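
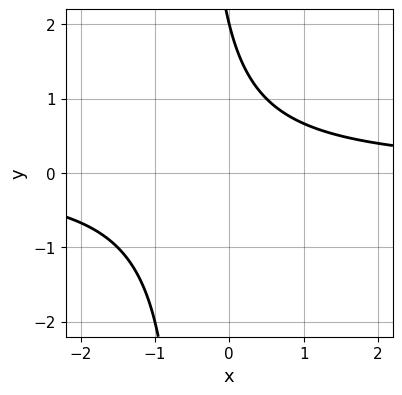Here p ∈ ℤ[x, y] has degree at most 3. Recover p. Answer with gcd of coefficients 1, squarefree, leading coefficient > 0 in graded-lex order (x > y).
2*x*y + y - 2

(a) The degree is 2 — no degree-1 curve has this shape.
(b) From the visible intercepts: it meets the y-axis at y = 2 (among the integer gridlines); no x-intercept at any integer in the box.
(c) Together with the visible shape, these determine p as stated.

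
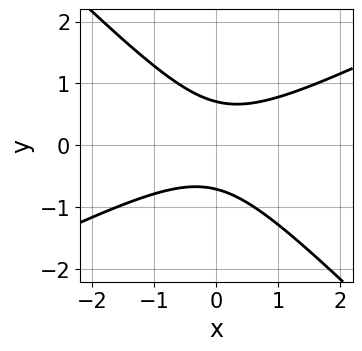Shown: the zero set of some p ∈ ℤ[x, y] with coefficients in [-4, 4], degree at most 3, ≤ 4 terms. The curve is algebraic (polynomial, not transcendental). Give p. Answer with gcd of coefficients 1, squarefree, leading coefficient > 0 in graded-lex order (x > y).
x^2 - x*y - 2*y^2 + 1

Degree: no degree-1 curve has this shape, so deg p = 2.
Observable constraints: the curve avoids every integer x-axis point in the box.
Matching integer coefficients to the picture gives p.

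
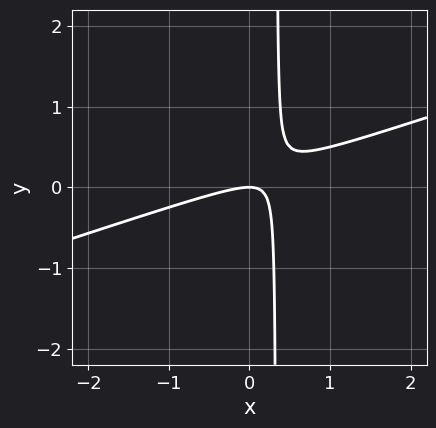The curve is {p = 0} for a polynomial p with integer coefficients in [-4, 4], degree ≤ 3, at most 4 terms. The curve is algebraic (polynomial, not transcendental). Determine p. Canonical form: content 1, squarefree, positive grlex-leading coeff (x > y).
First, deg p = 2. No degree-1 curve has this shape.
Then, checking where it meets the axes: one y-axis crossing is at y = 0; it crosses the x-axis at the gridline x = 0.
Finally, the integer polynomial consistent with all of this is the stated p.

x^2 - 3*x*y + y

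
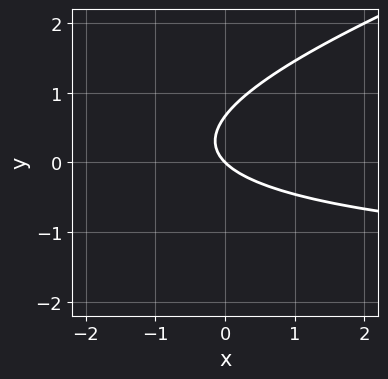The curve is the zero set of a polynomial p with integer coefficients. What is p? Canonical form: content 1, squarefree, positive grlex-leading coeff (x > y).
x*y - 3*y^2 + 2*x + 2*y

deg p = 2. A generic line meets the curve in up to 2 points.
Checking where it meets the axes: it crosses the x-axis at the gridline x = 0; it crosses the y-axis at the gridline y = 0.
Matching integer coefficients to the picture gives p.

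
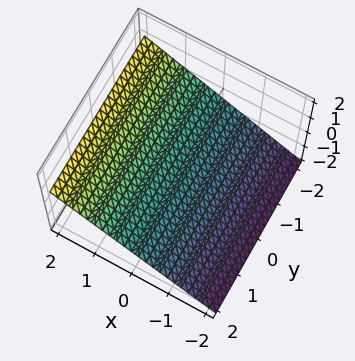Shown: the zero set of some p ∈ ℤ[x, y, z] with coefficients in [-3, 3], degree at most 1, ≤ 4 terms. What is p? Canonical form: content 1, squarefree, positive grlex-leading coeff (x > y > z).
1. The degree is 1 — the surface is flat (a plane).
2. From the visible intercepts: one x-axis crossing is at x = 1; it misses every integer gridline on the y-axis.
3. Together with the visible shape, these determine p as stated.

2*x - 3*z - 2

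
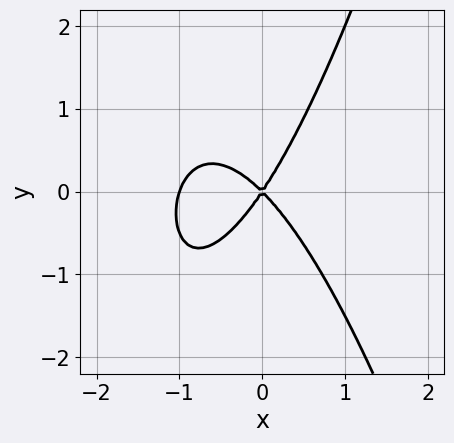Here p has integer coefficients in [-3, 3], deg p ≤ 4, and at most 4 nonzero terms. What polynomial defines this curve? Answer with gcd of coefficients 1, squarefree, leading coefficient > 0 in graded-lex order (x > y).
First, degree: the shape is more complex than any degree-2 curve, so deg p = 3.
Next, observable constraints: one y-axis crossing is at y = 0; the x-axis gridline crossings are at x ∈ {-1, 0}.
Finally, together with the visible shape, these determine p as stated.

3*x^3 + 3*x^2 + x*y - 2*y^2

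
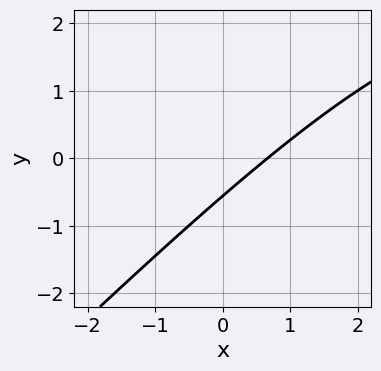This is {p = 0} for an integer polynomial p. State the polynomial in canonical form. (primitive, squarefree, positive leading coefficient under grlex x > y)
(a) Degree: a generic line meets the curve in up to 2 points, so deg p = 2.
(b) Solving for integer coefficients yields p as stated.

x*y - y^2 - 3*x + 3*y + 2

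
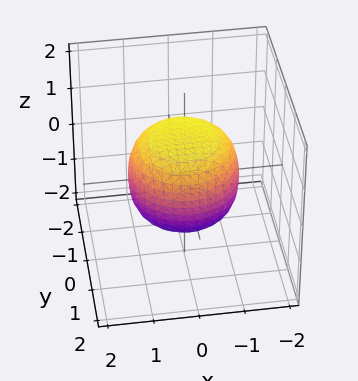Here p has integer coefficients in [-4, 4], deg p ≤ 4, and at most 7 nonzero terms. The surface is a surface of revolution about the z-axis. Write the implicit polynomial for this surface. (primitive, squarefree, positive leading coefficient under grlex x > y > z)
2*x^4 + 4*x^2*y^2 + 2*y^4 - x^2 - y^2 + 3*z^2 - 3

deg p = 4.
By symmetry, the z-axis is an axis of rotation, so x and y enter only as x² + y².
Observable constraints: among the integer gridlines, it crosses the z-axis at z ∈ {-1, 1}; a circular section at z = 1 has radius between 0 and 1.
Together with the visible shape, these determine p as stated.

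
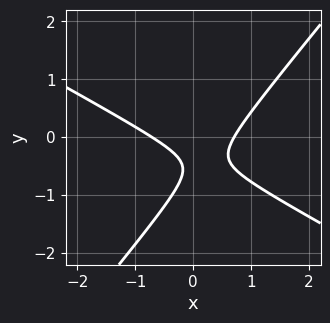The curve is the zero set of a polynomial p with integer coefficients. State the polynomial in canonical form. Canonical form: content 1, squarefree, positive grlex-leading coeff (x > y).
deg p = 2.
Reading off the gridlines: no y-intercept at any integer in the box.
Matching integer coefficients to the picture gives p.

2*x^2 + 2*x*y - 3*y^2 - 3*y - 1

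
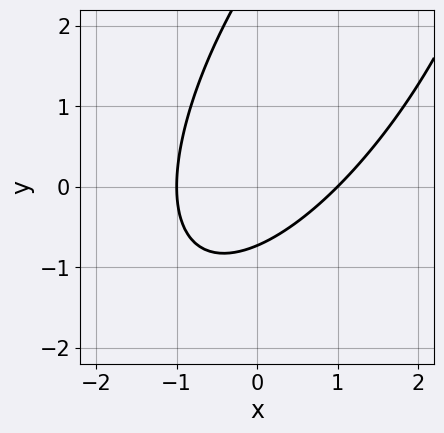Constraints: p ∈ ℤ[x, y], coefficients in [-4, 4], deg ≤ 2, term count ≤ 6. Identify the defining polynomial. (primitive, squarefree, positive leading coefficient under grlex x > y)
2*x^2 - 2*x*y + y^2 - 2*y - 2

(a) The degree is 2 — a generic line meets the curve in up to 2 points.
(b) Observable constraints: among the integer gridlines, it crosses the x-axis at x ∈ {-1, 1}.
(c) The integer polynomial consistent with all of this is the stated p.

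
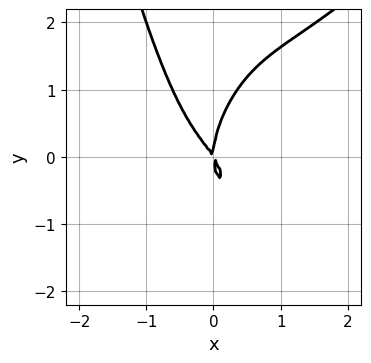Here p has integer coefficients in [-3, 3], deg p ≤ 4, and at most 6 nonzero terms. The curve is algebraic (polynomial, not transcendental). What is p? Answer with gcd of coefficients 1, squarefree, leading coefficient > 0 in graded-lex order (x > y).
3*x^4 - 3*x^3*y - y^3 + 3*x^2 + 2*x*y

First, deg p = 4. A generic line meets the curve in up to 4 points.
Then, checking where it meets the axes: one x-axis crossing is at x = 0; one y-axis crossing is at y = 0.
Finally, together with the visible shape, these determine p as stated.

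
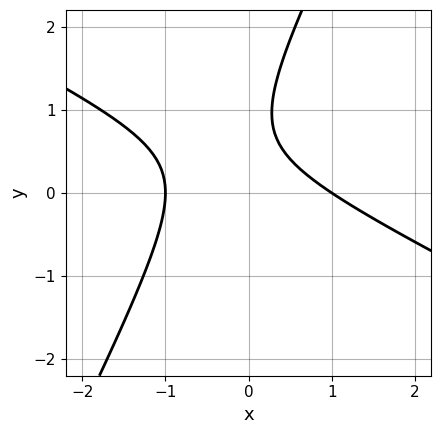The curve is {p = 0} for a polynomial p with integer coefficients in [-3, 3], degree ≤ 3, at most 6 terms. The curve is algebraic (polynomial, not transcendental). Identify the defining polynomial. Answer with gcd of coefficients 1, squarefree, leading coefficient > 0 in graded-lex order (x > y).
2*x^2 + 3*x*y - 2*y^2 + 3*y - 2

1. deg p = 2. The shape is more complex than any degree-1 curve.
2. Against the integer gridlines: among the integer gridlines, it crosses the x-axis at x ∈ {-1, 1}; it misses every integer gridline on the y-axis.
3. Solving for integer coefficients yields p as stated.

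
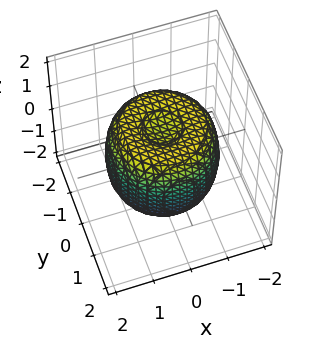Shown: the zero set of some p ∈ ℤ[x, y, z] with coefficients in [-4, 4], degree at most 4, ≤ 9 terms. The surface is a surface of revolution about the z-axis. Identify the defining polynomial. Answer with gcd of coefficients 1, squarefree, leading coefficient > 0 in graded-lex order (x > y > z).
1. deg p = 4.
2. By symmetry, the surface is invariant under rotation about z: p = q(x² + y², z).
3. Checking where it meets the axes: among the integer gridlines, it crosses the z-axis at z ∈ {-1, 1}; a circular section at z = 0 has radius between 1 and 2.
4. Together with the visible shape, these determine p as stated.

2*x^4 + 4*x^2*y^2 + 2*y^4 - 3*x^2 - 3*y^2 + 2*z^2 - 2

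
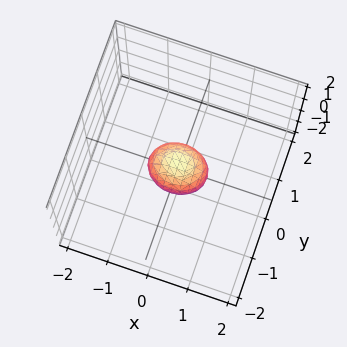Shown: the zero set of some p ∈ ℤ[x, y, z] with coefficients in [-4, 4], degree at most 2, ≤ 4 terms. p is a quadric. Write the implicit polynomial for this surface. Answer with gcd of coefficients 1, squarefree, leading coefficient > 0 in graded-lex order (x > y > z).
2*x^2 + 3*y^2 + 2*z^2 - 1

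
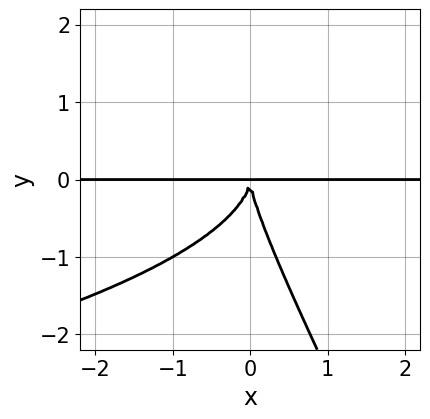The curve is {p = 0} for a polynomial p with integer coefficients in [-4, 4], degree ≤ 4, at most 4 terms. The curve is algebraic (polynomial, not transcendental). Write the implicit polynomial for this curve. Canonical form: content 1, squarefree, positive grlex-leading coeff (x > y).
First, deg p = 4. No degree-3 curve has this shape.
Then, from the axis intercepts and sections: every point of the x-axis in the box is on the curve.
Finally, fitting integer coefficients to these (and the overall shape) gives p.

2*x*y^3 + y^4 + 3*x^2*y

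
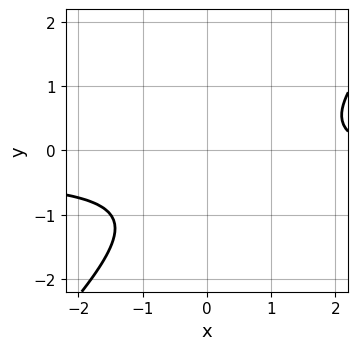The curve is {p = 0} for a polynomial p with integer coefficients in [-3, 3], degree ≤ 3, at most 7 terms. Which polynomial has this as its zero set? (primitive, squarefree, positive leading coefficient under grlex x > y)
(a) deg p = 2. No degree-1 curve has this shape.
(b) Observable constraints: no x-intercept at any integer in the box; the curve avoids every integer y-axis point in the box.
(c) Putting this together gives p.

3*x*y - 3*y^2 + x - 3*y - 3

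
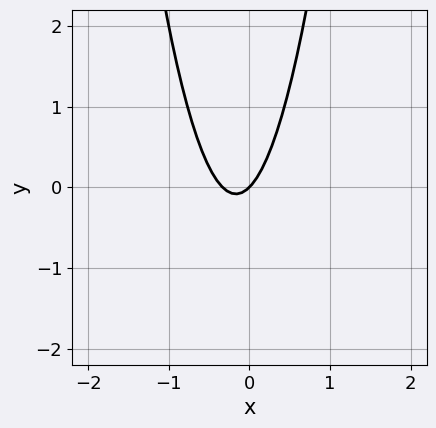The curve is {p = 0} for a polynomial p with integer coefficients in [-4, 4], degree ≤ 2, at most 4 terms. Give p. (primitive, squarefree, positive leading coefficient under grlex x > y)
3*x^2 + x - y

First, deg p = 2. A generic line meets the curve in up to 2 points.
Then, observable constraints: it meets the y-axis at y = 0 (among the integer gridlines); one x-axis crossing is at x = 0.
Finally, solving for integer coefficients yields p as stated.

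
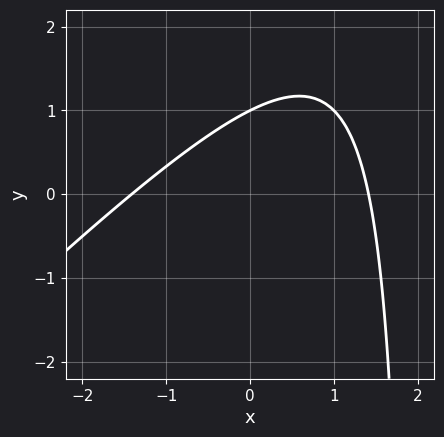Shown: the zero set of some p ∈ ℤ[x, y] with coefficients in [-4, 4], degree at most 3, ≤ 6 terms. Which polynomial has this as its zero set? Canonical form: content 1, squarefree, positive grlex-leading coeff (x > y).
(a) The degree is 2 — a generic line meets the curve in up to 2 points.
(b) From the axis intercepts and sections: one y-axis crossing is at y = 1.
(c) These observations pin down the coefficients.

x^2 - x*y + 2*y - 2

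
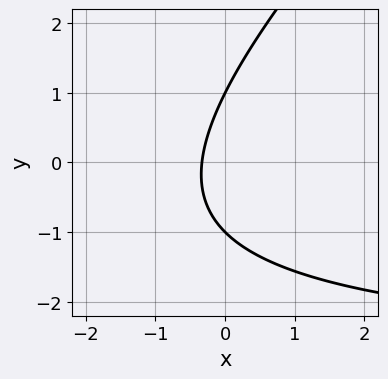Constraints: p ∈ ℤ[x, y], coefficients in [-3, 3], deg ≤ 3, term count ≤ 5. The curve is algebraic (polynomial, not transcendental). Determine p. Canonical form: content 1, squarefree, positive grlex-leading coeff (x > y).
1. The degree is 2 — a generic line meets the curve in up to 2 points.
2. Against the integer gridlines: among the integer gridlines, it crosses the y-axis at y ∈ {-1, 1}.
3. Assembling these constraints gives the stated polynomial.

x*y - y^2 + 3*x + 1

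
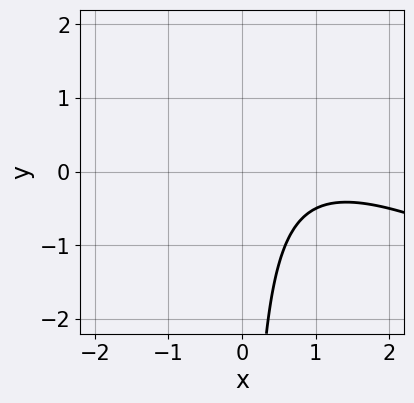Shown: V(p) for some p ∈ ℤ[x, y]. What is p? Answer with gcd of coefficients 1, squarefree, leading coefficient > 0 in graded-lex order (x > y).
The degree is 2 — a generic line meets the curve in up to 2 points.
Against the integer gridlines: the curve avoids every integer x-axis point in the box; the curve avoids every integer y-axis point in the box.
Solving for integer coefficients yields p as stated.

x^2 + 2*x*y - 2*x + 2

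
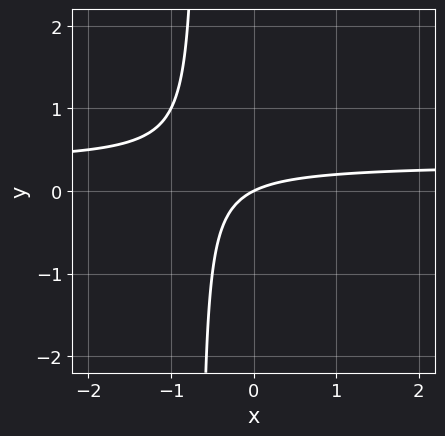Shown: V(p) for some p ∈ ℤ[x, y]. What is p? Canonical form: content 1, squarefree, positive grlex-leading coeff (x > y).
1. The degree is 2 — no degree-1 curve has this shape.
2. Checking where it meets the axes: one y-axis crossing is at y = 0; one x-axis crossing is at x = 0.
3. These observations pin down the coefficients.

3*x*y - x + 2*y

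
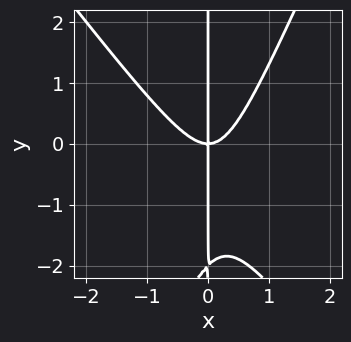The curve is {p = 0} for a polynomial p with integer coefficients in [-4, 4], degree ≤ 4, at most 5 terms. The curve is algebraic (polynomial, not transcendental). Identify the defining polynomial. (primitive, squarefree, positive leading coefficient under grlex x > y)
(a) Degree: no degree-2 curve has this shape, so deg p = 3.
(b) From the visible intercepts: it meets the x-axis at x = 0 (among the integer gridlines); the visible y-axis segment lies entirely on the curve.
(c) Together with the visible shape, these determine p as stated.

3*x^3 + x^2*y - x*y^2 - 2*x*y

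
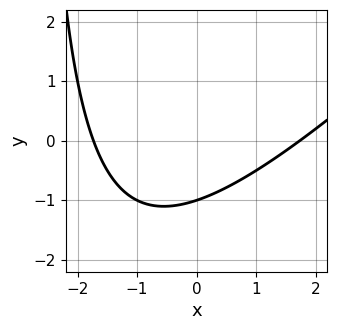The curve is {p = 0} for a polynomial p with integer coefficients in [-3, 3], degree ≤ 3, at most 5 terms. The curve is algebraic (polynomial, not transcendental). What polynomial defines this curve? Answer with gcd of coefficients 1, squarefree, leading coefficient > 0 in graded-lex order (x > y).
x^2 - x*y - 3*y - 3

deg p = 2. A generic line meets the curve in up to 2 points.
Checking where it meets the axes: it meets the y-axis at y = -1 (among the integer gridlines).
Solving for integer coefficients yields p as stated.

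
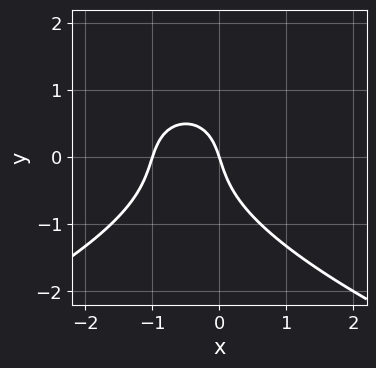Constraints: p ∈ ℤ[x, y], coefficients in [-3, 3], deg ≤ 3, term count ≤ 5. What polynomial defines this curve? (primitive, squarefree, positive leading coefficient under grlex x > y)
2*y^3 + 3*x^2 + 3*x + y

deg p = 3. A generic line meets the curve in up to 3 points.
Checking where it meets the axes: the x-axis gridline crossings are at x ∈ {-1, 0}; one y-axis crossing is at y = 0.
These observations pin down the coefficients.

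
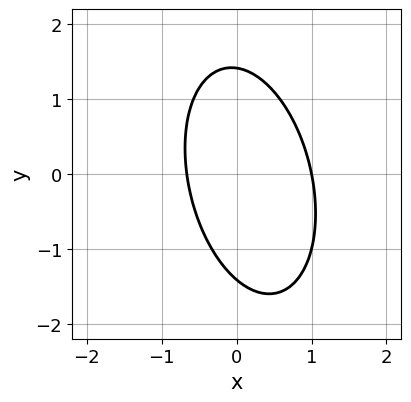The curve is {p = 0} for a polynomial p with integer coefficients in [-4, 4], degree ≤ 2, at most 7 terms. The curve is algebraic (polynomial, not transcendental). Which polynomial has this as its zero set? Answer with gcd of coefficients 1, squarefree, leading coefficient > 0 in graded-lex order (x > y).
1. The degree is 2 — the shape is more complex than any degree-1 curve.
2. Against the integer gridlines: it meets the x-axis at x = 1 (among the integer gridlines).
3. Together with the visible shape, these determine p as stated.

3*x^2 + x*y + y^2 - x - 2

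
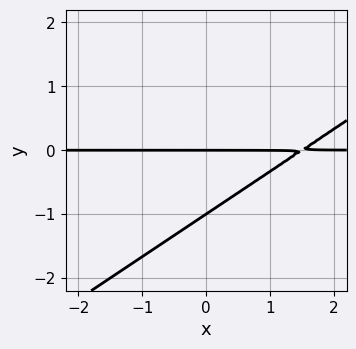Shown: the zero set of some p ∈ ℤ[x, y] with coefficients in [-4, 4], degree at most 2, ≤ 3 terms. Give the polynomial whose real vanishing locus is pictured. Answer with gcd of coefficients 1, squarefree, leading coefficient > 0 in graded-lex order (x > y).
2*x*y - 3*y^2 - 3*y

First, the degree is 2 — a generic line meets the curve in up to 2 points.
Then, from the axis intercepts and sections: the visible x-axis segment lies entirely on the curve; the y-axis gridline crossings are at y ∈ {-1, 0}.
Finally, together with the visible shape, these determine p as stated.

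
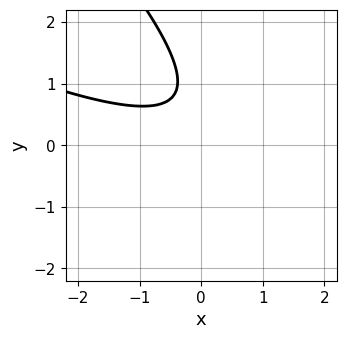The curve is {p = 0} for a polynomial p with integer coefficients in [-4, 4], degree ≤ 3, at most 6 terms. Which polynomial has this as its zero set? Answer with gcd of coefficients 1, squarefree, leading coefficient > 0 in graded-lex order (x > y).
First, the degree is 2 — a generic line meets the curve in up to 2 points.
Then, reading off the gridlines: the curve avoids every integer x-axis point in the box; it misses every integer gridline on the y-axis.
Finally, together with the visible shape, these determine p as stated.

x^2 + 3*x*y + 2*y^2 - 3*y + 2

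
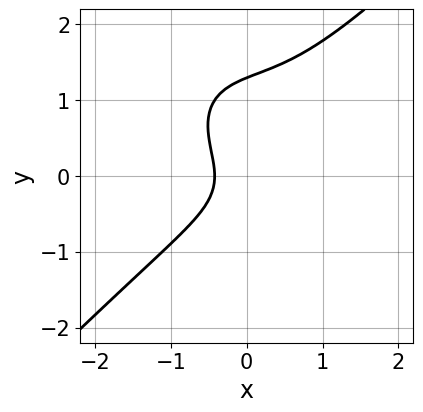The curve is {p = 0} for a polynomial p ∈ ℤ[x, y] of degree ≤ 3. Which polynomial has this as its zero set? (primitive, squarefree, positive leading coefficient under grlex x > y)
2*x^3 - 2*y^3 + 2*y^2 + 2*x + 1

1. The degree is 3 — a generic line meets the curve in up to 3 points.
2. Putting this together gives p.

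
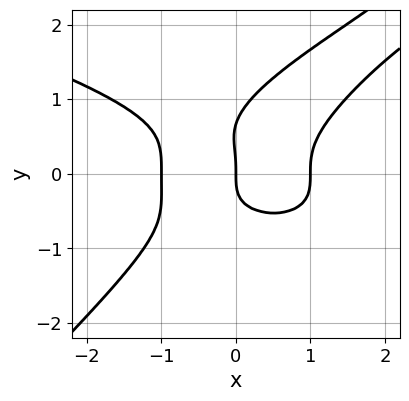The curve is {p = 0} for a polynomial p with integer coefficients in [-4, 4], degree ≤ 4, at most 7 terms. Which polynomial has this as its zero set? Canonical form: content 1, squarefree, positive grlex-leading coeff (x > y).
Degree: a generic line meets the curve in up to 4 points, so deg p = 4.
From the axis intercepts and sections: the x-axis gridline crossings are at x ∈ {-1, 0, 1}; one y-axis crossing is at y = 0.
Putting this together gives p.

3*x*y^3 - 3*y^4 - 2*x^3 + 2*y^3 + 2*x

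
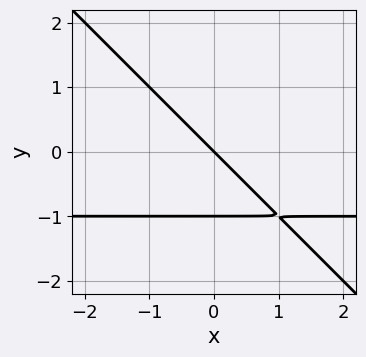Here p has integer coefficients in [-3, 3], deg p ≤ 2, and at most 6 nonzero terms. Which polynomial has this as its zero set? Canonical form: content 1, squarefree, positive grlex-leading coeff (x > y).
First, degree: a generic line meets the curve in up to 2 points, so deg p = 2.
Next, from the visible intercepts: among the integer gridlines, it crosses the y-axis at y ∈ {-1, 0}; it crosses the x-axis at the gridline x = 0.
Finally, matching integer coefficients to the picture gives p.

x*y + y^2 + x + y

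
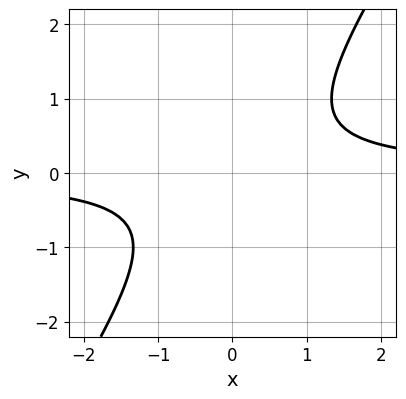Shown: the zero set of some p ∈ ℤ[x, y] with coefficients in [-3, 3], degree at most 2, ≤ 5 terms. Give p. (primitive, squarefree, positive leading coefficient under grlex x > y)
3*x*y - 2*y^2 - 2

1. deg p = 2. A generic line meets the curve in up to 2 points.
2. From the visible intercepts: the curve avoids every integer y-axis point in the box; no x-intercept at any integer in the box.
3. These observations pin down the coefficients.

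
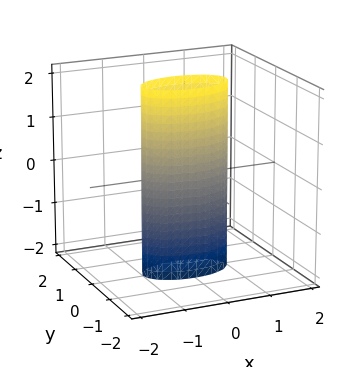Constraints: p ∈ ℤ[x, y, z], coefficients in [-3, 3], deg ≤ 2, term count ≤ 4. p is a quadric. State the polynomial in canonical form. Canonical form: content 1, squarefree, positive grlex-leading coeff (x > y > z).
x^2 + 3*y^2 - 1

(a) deg p = 2.
(b) Symmetries: the x ↦ −x reflection is a symmetry, so x appears only in even powers; the y ↦ −y reflection is a symmetry, so y appears only in even powers; the z ↦ −z reflection is a symmetry, so z appears only in even powers.
(c) Reading off the gridlines: the surface avoids every integer z-axis point in the box; the x-axis gridline crossings are at x ∈ {-1, 1}.
(d) Assembling these constraints gives the stated polynomial.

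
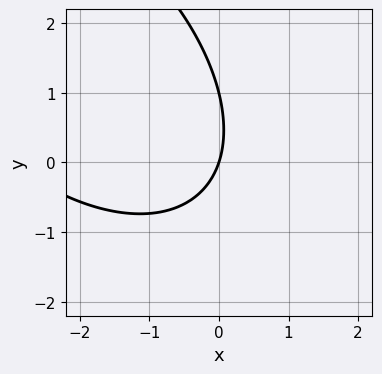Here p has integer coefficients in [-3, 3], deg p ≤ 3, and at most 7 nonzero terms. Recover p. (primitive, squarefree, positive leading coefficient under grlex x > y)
x^2 + x*y + y^2 + 3*x - y

1. The degree is 2 — the shape is more complex than any degree-1 curve.
2. Reading off the gridlines: it crosses the x-axis at the gridline x = 0; the y-axis gridline crossings are at y ∈ {0, 1}.
3. Fitting integer coefficients to these (and the overall shape) gives p.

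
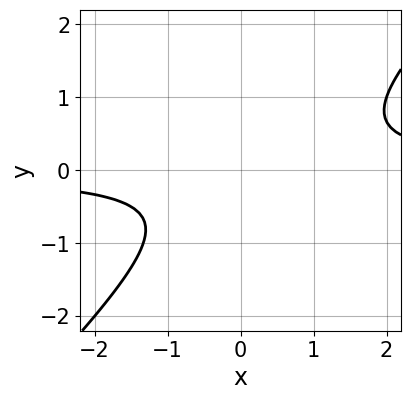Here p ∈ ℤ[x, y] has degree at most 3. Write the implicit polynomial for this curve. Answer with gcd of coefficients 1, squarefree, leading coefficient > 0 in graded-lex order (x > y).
First, deg p = 2. No degree-1 curve has this shape.
Next, from the axis intercepts and sections: it misses every integer gridline on the y-axis; the curve avoids every integer x-axis point in the box.
Finally, fitting integer coefficients to these (and the overall shape) gives p.

3*x*y - 3*y^2 - y - 2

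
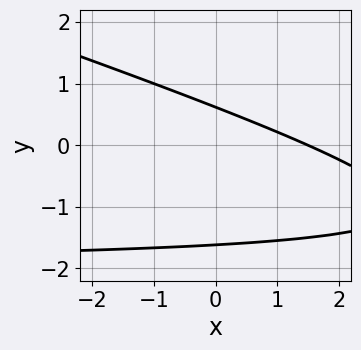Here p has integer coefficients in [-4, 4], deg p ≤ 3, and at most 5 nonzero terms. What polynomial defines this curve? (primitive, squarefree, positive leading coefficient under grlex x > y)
x*y + 3*y^2 + 2*x + 3*y - 3

1. deg p = 2. The shape is more complex than any degree-1 curve.
2. Putting this together gives p.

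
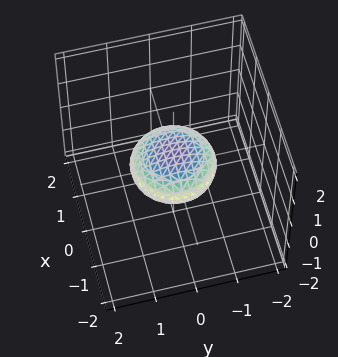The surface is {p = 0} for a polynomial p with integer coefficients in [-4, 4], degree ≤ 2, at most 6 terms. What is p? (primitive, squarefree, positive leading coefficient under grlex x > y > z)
x^2 + y^2 + 3*z^2 - 1

The degree is 2 — a generic line meets the surface in up to 2 points.
Symmetries: the surface is invariant under rotation about z: p = q(x² + y², z).
Reading off the gridlines: a circular section at z = 0 has radius exactly 1; the x-axis gridline crossings are at x ∈ {-1, 1}.
Matching integer coefficients to the picture gives p.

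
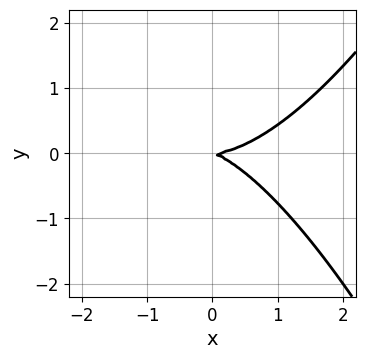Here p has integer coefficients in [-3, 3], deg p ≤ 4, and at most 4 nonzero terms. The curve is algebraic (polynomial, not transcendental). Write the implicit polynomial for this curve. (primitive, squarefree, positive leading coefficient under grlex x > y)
x^3 - x*y - 3*y^2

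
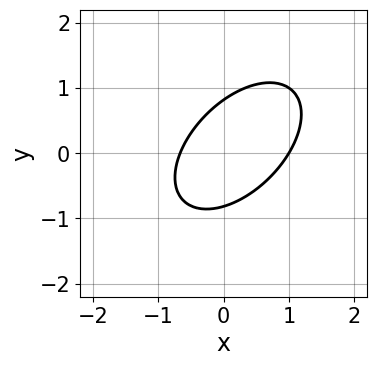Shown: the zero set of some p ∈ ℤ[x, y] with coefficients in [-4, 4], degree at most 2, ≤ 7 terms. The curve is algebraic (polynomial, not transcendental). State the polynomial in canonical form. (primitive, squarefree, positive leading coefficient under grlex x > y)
(a) deg p = 2. A generic line meets the curve in up to 2 points.
(b) From the axis intercepts and sections: it crosses the x-axis at the gridline x = 1.
(c) Matching integer coefficients to the picture gives p.

3*x^2 - 3*x*y + 3*y^2 - x - 2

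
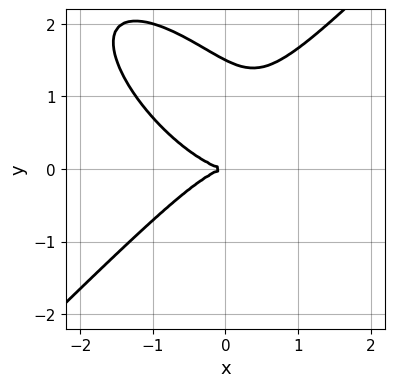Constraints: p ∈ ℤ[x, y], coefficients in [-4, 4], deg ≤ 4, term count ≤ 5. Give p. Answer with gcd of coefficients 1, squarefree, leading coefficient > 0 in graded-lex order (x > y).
2*x^3 + x^2*y - x*y^2 - 2*y^3 + 3*y^2

1. deg p = 3. A generic line meets the curve in up to 3 points.
2. Against the integer gridlines: one y-axis crossing is at y = 0; it meets the x-axis at x = 0 (among the integer gridlines).
3. These observations pin down the coefficients.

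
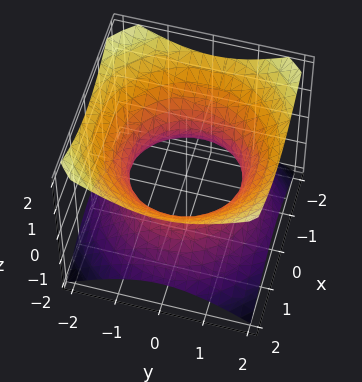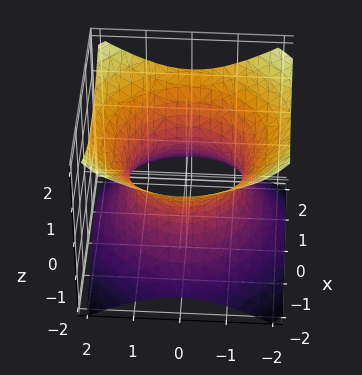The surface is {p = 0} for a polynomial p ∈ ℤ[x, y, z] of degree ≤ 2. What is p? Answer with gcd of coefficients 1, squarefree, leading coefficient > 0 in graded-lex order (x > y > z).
2*x^2 + 2*y^2 - 3*z^2 - 3

1. The degree is 2 — one connected sheet with a waist; a quadric.
2. Symmetries: the z-axis is an axis of rotation, so x and y enter only as x² + y²; the z ↦ −z reflection is a symmetry, so z appears only in even powers.
3. From the axis intercepts and sections: a circular section at z = 0 has radius between 1 and 2; no z-intercept at any integer in the box.
4. Assembling these constraints gives the stated polynomial.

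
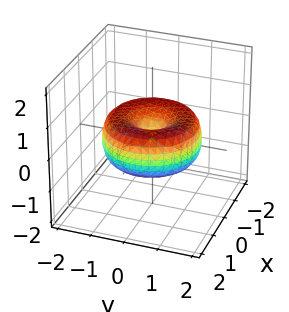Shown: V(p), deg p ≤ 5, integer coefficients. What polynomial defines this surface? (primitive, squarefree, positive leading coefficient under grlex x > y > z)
x^4 + 2*x^2*y^2 + y^4 - 2*x^2 - 2*y^2 + 2*z^2

Degree: a generic line meets the surface in up to 4 points, so deg p = 4.
By symmetry, the surface is invariant under rotation about z: p = q(x² + y², z).
From the visible intercepts: it crosses the y-axis at the gridline y = 0; a circular section at z = 0 has radius between 1 and 2.
Fitting integer coefficients to these (and the overall shape) gives p.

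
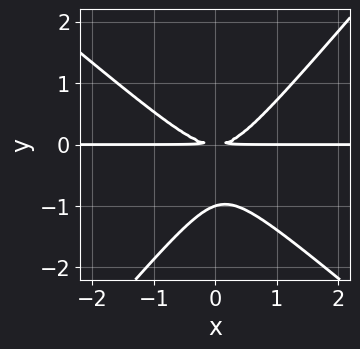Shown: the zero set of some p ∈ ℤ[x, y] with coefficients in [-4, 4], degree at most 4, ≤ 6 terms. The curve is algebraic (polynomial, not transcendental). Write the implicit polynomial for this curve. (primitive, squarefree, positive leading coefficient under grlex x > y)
3*x^2*y + x*y^2 - 3*y^3 - 3*y^2

1. deg p = 3.
2. Reading off the gridlines: it meets the y-axis at y = -1 (among the integer gridlines); the visible x-axis segment lies entirely on the curve.
3. Assembling these constraints gives the stated polynomial.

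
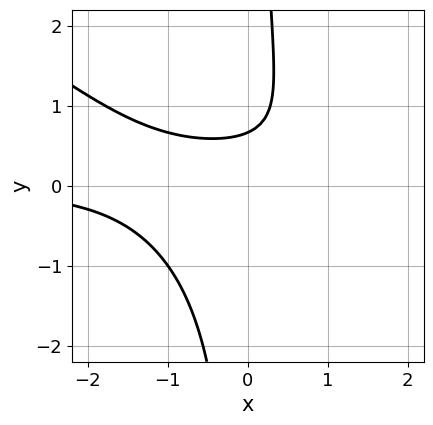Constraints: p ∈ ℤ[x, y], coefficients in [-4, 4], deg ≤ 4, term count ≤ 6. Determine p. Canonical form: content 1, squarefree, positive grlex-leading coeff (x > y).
2*x^2*y + 3*x*y^2 - 3*y + 2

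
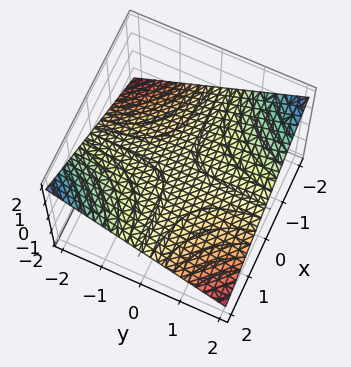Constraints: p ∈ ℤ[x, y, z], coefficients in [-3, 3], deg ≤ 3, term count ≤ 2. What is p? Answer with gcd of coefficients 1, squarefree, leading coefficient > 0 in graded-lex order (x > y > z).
x*y + 3*z

(a) Degree: a hyperbolic paraboloid; a quadric, so deg p = 2.
(b) From the visible intercepts: every point of the x-axis in the box is on the surface; it crosses the z-axis at the gridline z = 0; the visible y-axis segment lies entirely on the surface.
(c) Solving for integer coefficients yields p as stated.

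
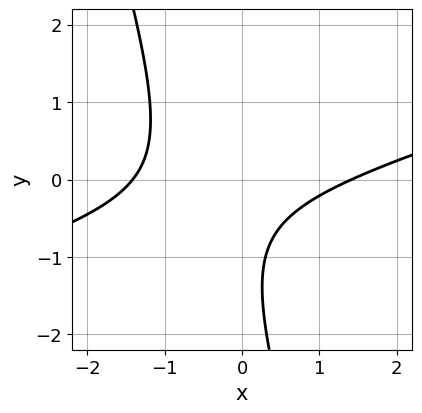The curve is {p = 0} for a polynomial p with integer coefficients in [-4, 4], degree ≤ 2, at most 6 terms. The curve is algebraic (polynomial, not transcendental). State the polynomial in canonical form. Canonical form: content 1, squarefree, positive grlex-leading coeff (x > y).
x^2 - 3*x*y - y^2 - 2*y - 2

(a) deg p = 2. The shape is more complex than any degree-1 curve.
(b) Checking where it meets the axes: no y-intercept at any integer in the box.
(c) Assembling these constraints gives the stated polynomial.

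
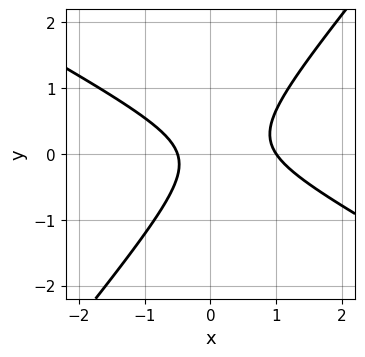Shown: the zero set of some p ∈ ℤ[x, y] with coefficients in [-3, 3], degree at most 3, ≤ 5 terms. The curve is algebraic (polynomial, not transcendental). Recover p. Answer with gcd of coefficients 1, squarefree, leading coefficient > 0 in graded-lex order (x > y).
Degree: a generic line meets the curve in up to 2 points, so deg p = 2.
From the axis intercepts and sections: it crosses the x-axis at the gridline x = 1; the curve avoids every integer y-axis point in the box.
Fitting integer coefficients to these (and the overall shape) gives p.

2*x^2 + 2*x*y - 3*y^2 - x - 1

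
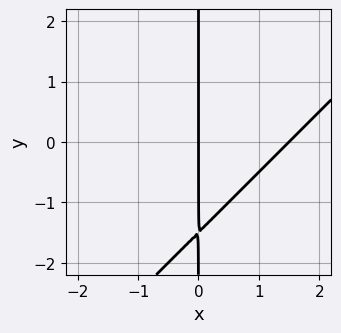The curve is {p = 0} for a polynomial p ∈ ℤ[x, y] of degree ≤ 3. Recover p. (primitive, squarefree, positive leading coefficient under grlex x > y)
2*x^2 - 2*x*y - 3*x

The degree is 2 — a generic line meets the curve in up to 2 points.
From the visible intercepts: it crosses the x-axis at the gridline x = 0; every point of the y-axis in the box is on the curve.
Putting this together gives p.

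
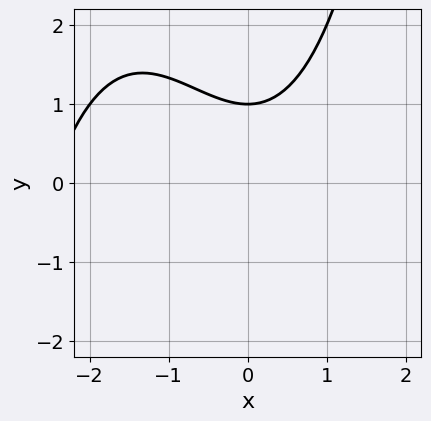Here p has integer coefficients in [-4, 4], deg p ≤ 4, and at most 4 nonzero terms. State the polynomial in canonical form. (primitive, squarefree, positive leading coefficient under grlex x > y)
Degree: a generic line meets the curve in up to 3 points, so deg p = 3.
From the visible intercepts: the curve avoids every integer x-axis point in the box; it meets the y-axis at y = 1 (among the integer gridlines).
Assembling these constraints gives the stated polynomial.

x^3 + 2*x^2 - 3*y + 3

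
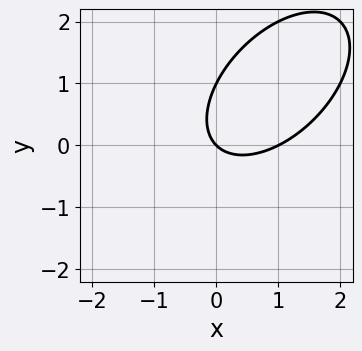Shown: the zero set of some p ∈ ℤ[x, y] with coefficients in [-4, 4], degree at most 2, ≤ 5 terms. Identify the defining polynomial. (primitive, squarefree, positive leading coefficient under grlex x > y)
1. Degree: the shape is more complex than any degree-1 curve, so deg p = 2.
2. Reading off the gridlines: the x-axis gridline crossings are at x ∈ {0, 1}; the y-axis gridline crossings are at y ∈ {0, 1}.
3. The integer polynomial consistent with all of this is the stated p.

x^2 - x*y + y^2 - x - y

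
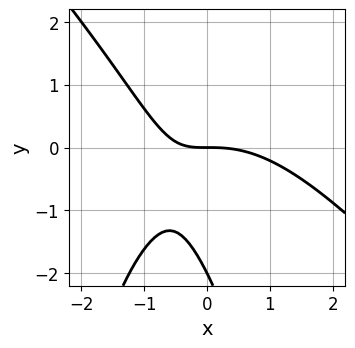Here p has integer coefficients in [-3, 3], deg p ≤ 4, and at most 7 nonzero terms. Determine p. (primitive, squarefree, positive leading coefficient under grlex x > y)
(a) Degree: no degree-2 curve has this shape, so deg p = 3.
(b) Checking where it meets the axes: among the integer gridlines, it crosses the y-axis at y ∈ {-2, 0}; it crosses the x-axis at the gridline x = 0.
(c) Matching integer coefficients to the picture gives p.

x^3 + x^2*y + 2*x*y + y^2 + 2*y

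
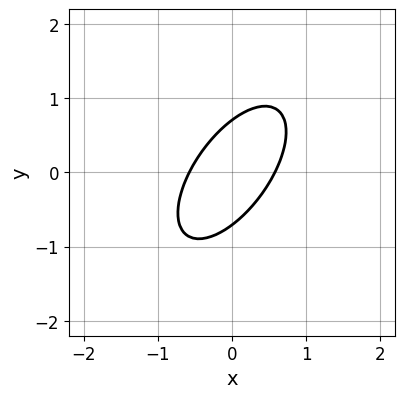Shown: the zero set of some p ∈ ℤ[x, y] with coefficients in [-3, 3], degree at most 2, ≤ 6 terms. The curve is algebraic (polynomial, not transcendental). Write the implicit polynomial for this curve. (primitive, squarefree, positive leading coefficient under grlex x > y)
Degree: no degree-1 curve has this shape, so deg p = 2.
Solving for integer coefficients yields p as stated.

3*x^2 - 3*x*y + 2*y^2 - 1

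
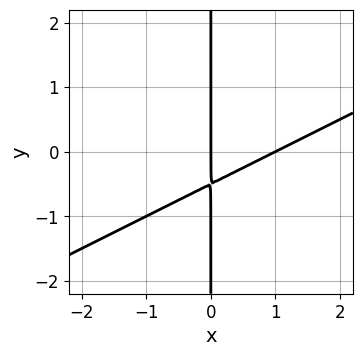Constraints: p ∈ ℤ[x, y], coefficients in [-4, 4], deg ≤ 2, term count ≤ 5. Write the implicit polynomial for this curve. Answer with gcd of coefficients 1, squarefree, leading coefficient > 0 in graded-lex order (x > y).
x^2 - 2*x*y - x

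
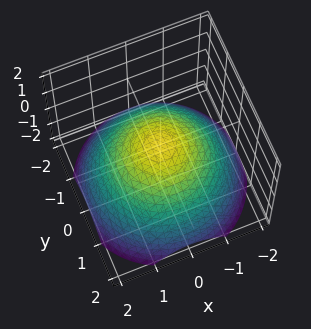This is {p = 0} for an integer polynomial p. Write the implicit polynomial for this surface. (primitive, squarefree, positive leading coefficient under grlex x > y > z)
x^2 + y^2 + 2*z - 1

(a) The degree is 2 — a generic line meets the surface in up to 2 points.
(b) Symmetry: the z-axis is an axis of rotation, so x and y enter only as x² + y².
(c) Reading off the gridlines: the x-axis gridline crossings are at x ∈ {-1, 1}; the y-axis gridline crossings are at y ∈ {-1, 1}.
(d) Solving for integer coefficients yields p as stated.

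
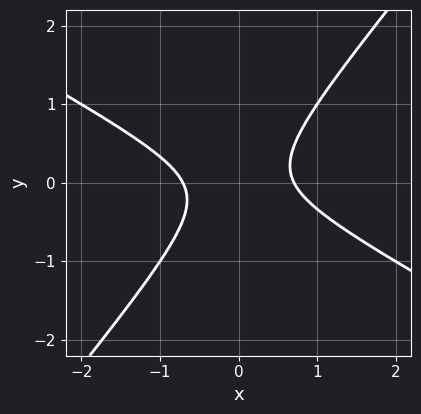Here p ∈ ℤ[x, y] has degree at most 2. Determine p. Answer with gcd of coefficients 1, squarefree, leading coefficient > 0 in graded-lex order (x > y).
2*x^2 + 2*x*y - 3*y^2 - 1

deg p = 2. The shape is more complex than any degree-1 curve.
Checking where it meets the axes: no y-intercept at any integer in the box.
Together with the visible shape, these determine p as stated.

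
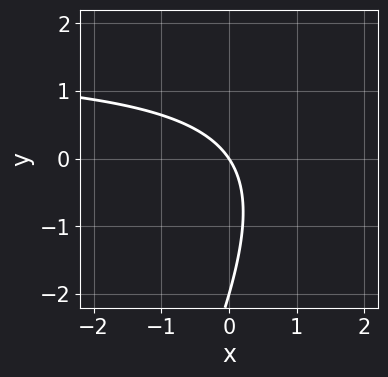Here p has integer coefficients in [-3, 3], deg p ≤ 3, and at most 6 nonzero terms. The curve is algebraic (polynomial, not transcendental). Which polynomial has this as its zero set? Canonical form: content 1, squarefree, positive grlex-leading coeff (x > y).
2*x*y - y^2 - 3*x - 2*y

1. Degree: a generic line meets the curve in up to 2 points, so deg p = 2.
2. Checking where it meets the axes: the y-axis gridline crossings are at y ∈ {-2, 0}; one x-axis crossing is at x = 0.
3. These observations pin down the coefficients.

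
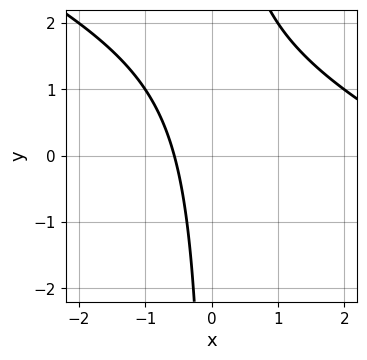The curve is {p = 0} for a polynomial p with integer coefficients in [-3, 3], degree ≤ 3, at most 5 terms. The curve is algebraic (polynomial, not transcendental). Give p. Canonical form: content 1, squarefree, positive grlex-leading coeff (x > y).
x^2 + 2*x*y - 3*x - 2

The degree is 2 — the shape is more complex than any degree-1 curve.
Checking where it meets the axes: the curve avoids every integer y-axis point in the box.
These observations pin down the coefficients.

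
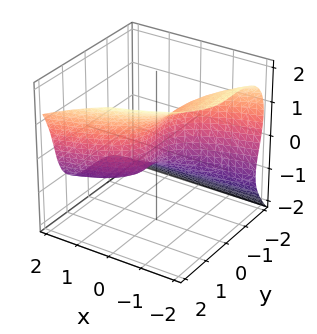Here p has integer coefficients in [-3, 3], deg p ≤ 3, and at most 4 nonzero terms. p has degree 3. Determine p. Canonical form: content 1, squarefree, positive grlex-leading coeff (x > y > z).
The degree is 3 — the shape is more complex than any degree-2 surface.
Observable constraints: one x-axis crossing is at x = 0; it crosses the y-axis at the gridline y = 0.
Fitting integer coefficients to these (and the overall shape) gives p.

y^3 - z^3 - x*z - 2*x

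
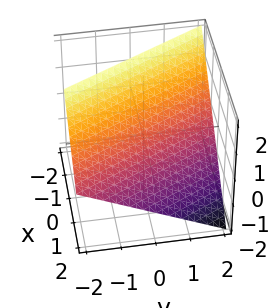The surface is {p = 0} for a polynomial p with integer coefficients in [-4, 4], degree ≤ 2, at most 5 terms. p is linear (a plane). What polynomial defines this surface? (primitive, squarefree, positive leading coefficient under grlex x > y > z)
2*x + y + 2*z - 2

deg p = 1.
Checking where it meets the axes: it crosses the y-axis at the gridline y = 2; it meets the x-axis at x = 1 (among the integer gridlines).
Solving for integer coefficients yields p as stated.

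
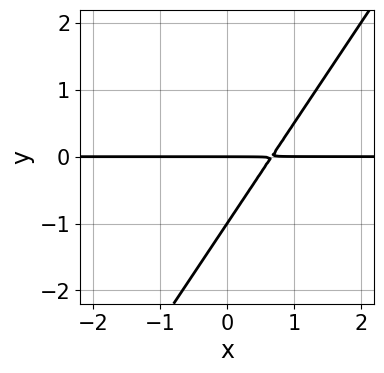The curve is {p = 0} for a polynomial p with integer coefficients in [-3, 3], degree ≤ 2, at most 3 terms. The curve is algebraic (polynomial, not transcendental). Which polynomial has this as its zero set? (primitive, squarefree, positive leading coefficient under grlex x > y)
First, degree: the shape is more complex than any degree-1 curve, so deg p = 2.
Next, from the visible intercepts: every point of the x-axis in the box is on the curve; the y-axis gridline crossings are at y ∈ {-1, 0}.
Finally, solving for integer coefficients yields p as stated.

3*x*y - 2*y^2 - 2*y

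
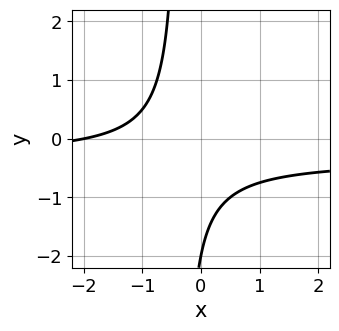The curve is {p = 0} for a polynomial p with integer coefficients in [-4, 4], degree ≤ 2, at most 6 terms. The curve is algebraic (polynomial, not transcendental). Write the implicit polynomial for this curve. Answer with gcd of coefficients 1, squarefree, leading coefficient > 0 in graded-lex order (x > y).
3*x*y + x + y + 2

(a) deg p = 2.
(b) Against the integer gridlines: one y-axis crossing is at y = -2; it crosses the x-axis at the gridline x = -2.
(c) Matching integer coefficients to the picture gives p.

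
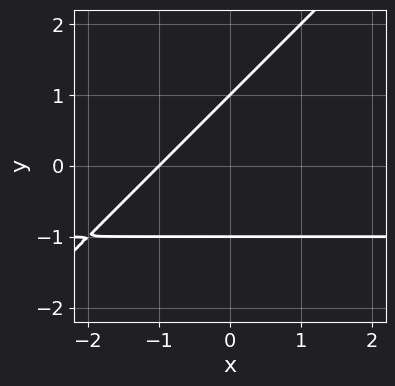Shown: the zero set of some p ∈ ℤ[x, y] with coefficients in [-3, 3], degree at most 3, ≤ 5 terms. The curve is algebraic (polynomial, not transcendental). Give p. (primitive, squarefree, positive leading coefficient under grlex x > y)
Degree: the shape is more complex than any degree-1 curve, so deg p = 2.
From the visible intercepts: among the integer gridlines, it crosses the y-axis at y ∈ {-1, 1}; it crosses the x-axis at the gridline x = -1.
Assembling these constraints gives the stated polynomial.

x*y - y^2 + x + 1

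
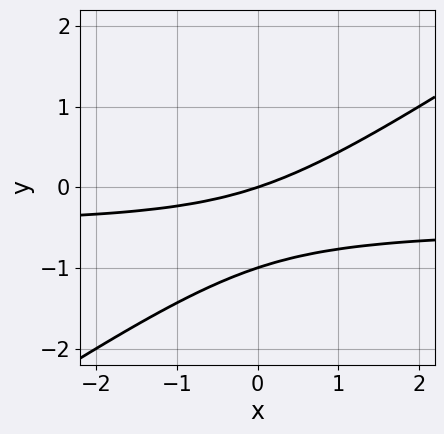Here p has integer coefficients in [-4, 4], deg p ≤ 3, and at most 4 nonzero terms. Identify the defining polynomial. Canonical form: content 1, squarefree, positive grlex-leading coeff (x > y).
(a) Degree: no degree-1 curve has this shape, so deg p = 2.
(b) Reading off the gridlines: it crosses the x-axis at the gridline x = 0; among the integer gridlines, it crosses the y-axis at y ∈ {-1, 0}.
(c) Putting this together gives p.

2*x*y - 3*y^2 + x - 3*y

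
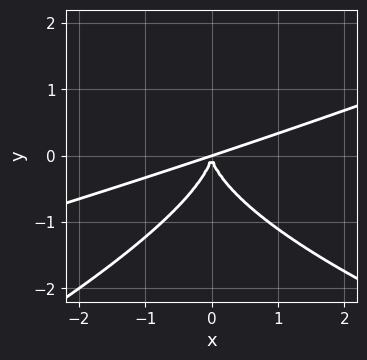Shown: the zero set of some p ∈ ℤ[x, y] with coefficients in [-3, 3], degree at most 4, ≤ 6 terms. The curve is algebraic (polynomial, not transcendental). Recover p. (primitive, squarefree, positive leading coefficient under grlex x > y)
x*y^3 - 2*y^4 + x^3 - 3*x^2*y

1. deg p = 4. A generic line meets the curve in up to 4 points.
2. Checking where it meets the axes: it meets the y-axis at y = 0 (among the integer gridlines); it meets the x-axis at x = 0 (among the integer gridlines).
3. Matching integer coefficients to the picture gives p.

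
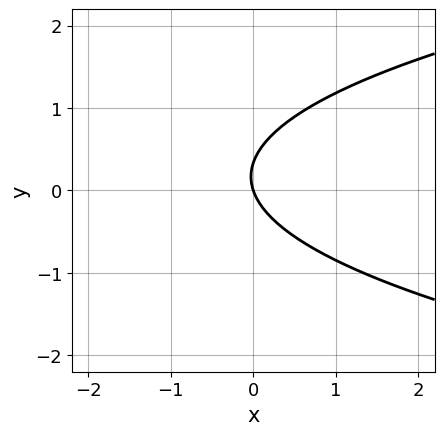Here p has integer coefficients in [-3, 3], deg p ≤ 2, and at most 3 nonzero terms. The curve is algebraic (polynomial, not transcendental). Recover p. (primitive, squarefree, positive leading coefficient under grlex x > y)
3*y^2 - 3*x - y

First, the degree is 2 — no degree-1 curve has this shape.
Then, checking where it meets the axes: one y-axis crossing is at y = 0; one x-axis crossing is at x = 0.
Finally, putting this together gives p.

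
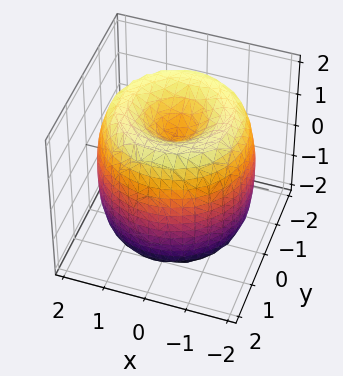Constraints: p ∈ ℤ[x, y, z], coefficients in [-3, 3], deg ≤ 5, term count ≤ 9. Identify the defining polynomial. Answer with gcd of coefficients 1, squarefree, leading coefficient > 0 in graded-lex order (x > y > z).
x^4 + 2*x^2*y^2 + y^4 - 3*x^2 - 3*y^2 + z^2 - 1

1. Degree: no degree-3 surface has this shape, so deg p = 4.
2. Symmetries: the surface is invariant under rotation about z: p = q(x² + y², z).
3. Reading off the gridlines: a circular section at z = 1 has radius between 1 and 2; the z-axis gridline crossings are at z ∈ {-1, 1}.
4. Solving for integer coefficients yields p as stated.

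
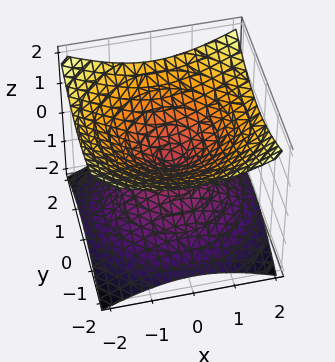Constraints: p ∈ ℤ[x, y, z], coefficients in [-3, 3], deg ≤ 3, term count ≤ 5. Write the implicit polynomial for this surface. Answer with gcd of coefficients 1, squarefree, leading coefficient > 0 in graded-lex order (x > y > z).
Degree: a double cone through the origin; a quadric, so deg p = 2.
By symmetry, the surface is invariant under rotation about z: p = q(x² + y², z); the z ↦ −z reflection is a symmetry, so z appears only in even powers.
Against the integer gridlines: it meets the y-axis at y = 0 (among the integer gridlines); one x-axis crossing is at x = 0; a circular section at z = -1 has radius between 1 and 2; one z-axis crossing is at z = 0.
Together with the visible shape, these determine p as stated.

x^2 + y^2 - 2*z^2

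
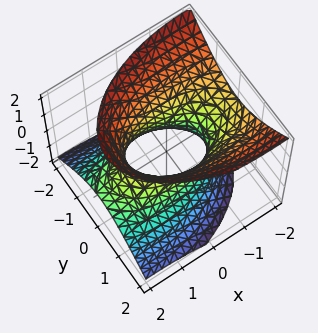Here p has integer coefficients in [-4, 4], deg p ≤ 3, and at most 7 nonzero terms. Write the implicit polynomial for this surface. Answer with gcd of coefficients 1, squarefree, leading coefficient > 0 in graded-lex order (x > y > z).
x^2 + 2*x*z + 3*y^2 - 2*z^2 - 2

deg p = 2.
From the visible intercepts: it misses every integer gridline on the z-axis.
Matching integer coefficients to the picture gives p.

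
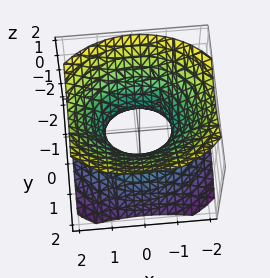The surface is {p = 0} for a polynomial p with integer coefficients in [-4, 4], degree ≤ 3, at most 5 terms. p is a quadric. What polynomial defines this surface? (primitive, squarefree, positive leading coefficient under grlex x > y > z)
(a) The degree is 2 — an hourglass — one-sheet hyperboloid; a quadric.
(b) Symmetries: it's symmetric under x → −x, forcing even powers of x; mirror symmetry y ↦ −y ⇒ only even powers of y; it's symmetric under z → −z, forcing even powers of z.
(c) Reading off the gridlines: among the integer gridlines, it crosses the x-axis at x ∈ {-1, 1}; no z-intercept at any integer in the box.
(d) The integer polynomial consistent with all of this is the stated p.

2*x^2 + 3*y^2 - 3*z^2 - 2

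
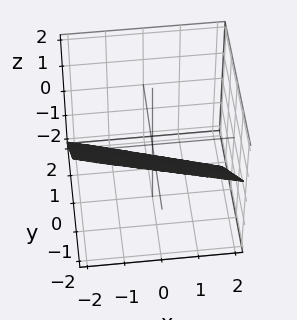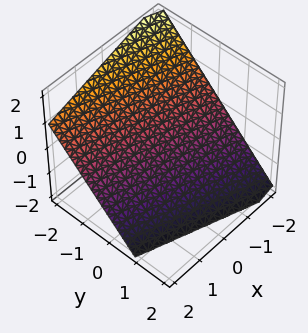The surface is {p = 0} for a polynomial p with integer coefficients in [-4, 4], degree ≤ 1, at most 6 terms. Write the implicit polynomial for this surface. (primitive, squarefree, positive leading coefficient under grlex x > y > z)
First, deg p = 1. The surface is flat (a plane).
Next, against the integer gridlines: one x-axis crossing is at x = -2.
Finally, the integer polynomial consistent with all of this is the stated p.

x + 3*y + 3*z + 2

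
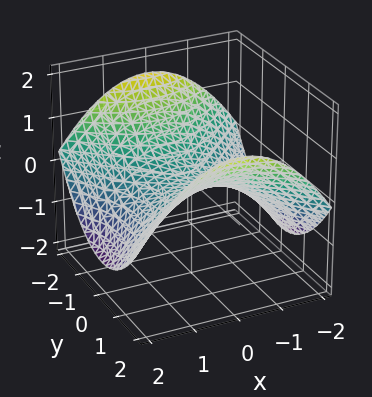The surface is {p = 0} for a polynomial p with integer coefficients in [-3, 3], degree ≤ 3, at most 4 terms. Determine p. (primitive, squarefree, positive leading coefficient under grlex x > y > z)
The degree is 2 — a hyperbolic paraboloid; a quadric.
Symmetries: mirror symmetry y ↦ −y ⇒ only even powers of y; it's symmetric under x → −x, forcing even powers of x.
From the axis intercepts and sections: it meets the x-axis at x = 0 (among the integer gridlines); one z-axis crossing is at z = 0; it crosses the y-axis at the gridline y = 0.
Solving for integer coefficients yields p as stated.

x^2 - y^2 + 3*z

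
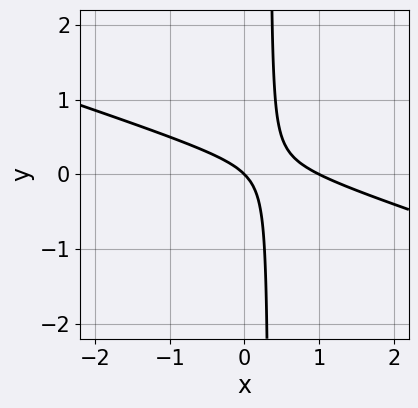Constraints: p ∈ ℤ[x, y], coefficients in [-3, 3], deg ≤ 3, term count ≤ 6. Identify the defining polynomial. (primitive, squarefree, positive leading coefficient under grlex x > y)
First, degree: no degree-1 curve has this shape, so deg p = 2.
Then, checking where it meets the axes: among the integer gridlines, it crosses the x-axis at x ∈ {0, 1}; one y-axis crossing is at y = 0.
Finally, matching integer coefficients to the picture gives p.

x^2 + 3*x*y - x - y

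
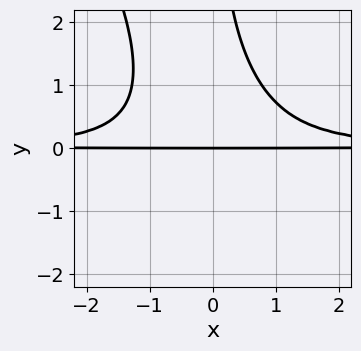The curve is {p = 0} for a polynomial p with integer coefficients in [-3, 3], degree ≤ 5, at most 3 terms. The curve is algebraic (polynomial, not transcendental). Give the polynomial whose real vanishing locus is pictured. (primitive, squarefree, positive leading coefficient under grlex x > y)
2*x^2*y^2 + x*y^3 - 2*y

First, degree: no degree-3 curve has this shape, so deg p = 4.
Next, from the axis intercepts and sections: the visible x-axis segment lies entirely on the curve; one y-axis crossing is at y = 0.
Finally, fitting integer coefficients to these (and the overall shape) gives p.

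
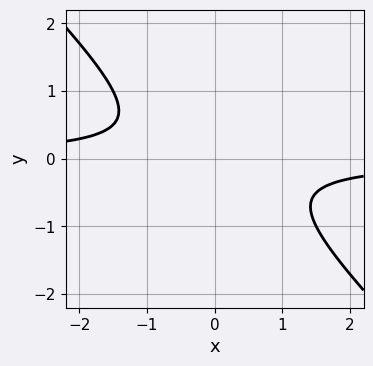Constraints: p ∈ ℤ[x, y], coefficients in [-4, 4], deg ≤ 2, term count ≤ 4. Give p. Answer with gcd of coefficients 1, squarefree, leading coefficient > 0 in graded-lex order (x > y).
2*x*y + 2*y^2 + 1

First, the degree is 2 — the shape is more complex than any degree-1 curve.
Then, from the axis intercepts and sections: no x-intercept at any integer in the box; the curve avoids every integer y-axis point in the box.
Finally, these observations pin down the coefficients.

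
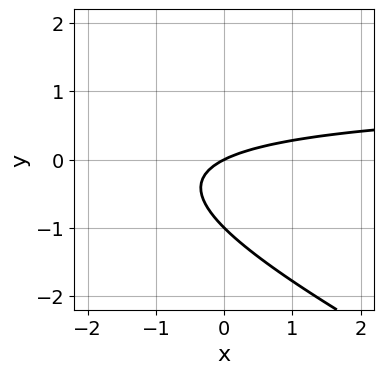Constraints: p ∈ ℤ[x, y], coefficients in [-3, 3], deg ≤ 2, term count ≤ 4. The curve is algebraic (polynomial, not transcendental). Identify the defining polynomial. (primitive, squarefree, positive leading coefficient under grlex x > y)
x*y + 2*y^2 - x + 2*y

First, degree: the shape is more complex than any degree-1 curve, so deg p = 2.
Next, checking where it meets the axes: it meets the x-axis at x = 0 (among the integer gridlines); among the integer gridlines, it crosses the y-axis at y ∈ {-1, 0}.
Finally, matching integer coefficients to the picture gives p.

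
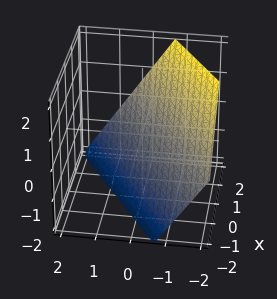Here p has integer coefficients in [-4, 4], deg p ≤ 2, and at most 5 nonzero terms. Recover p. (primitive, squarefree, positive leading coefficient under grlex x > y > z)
2*x - 3*y - 2*z - 2

(a) Degree: the surface is flat (a plane), so deg p = 1.
(b) Against the integer gridlines: one x-axis crossing is at x = 1; one z-axis crossing is at z = -1.
(c) The integer polynomial consistent with all of this is the stated p.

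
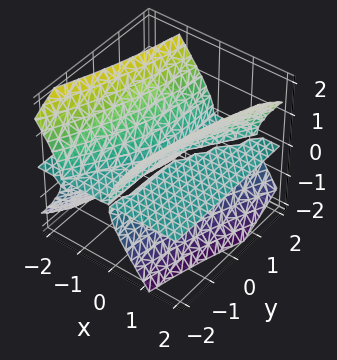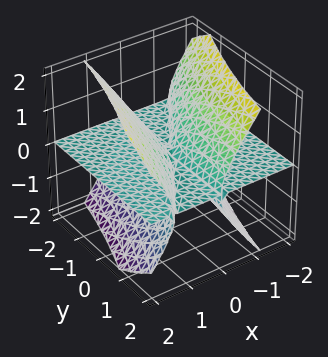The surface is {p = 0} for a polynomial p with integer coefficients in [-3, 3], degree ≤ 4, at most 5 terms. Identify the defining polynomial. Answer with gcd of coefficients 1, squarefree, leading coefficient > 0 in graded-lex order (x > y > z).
1. I count 3 distinct pieces.
2. Degree: the shape is more complex than any degree-2 surface, so deg p = 3.
3. From the axis intercepts and sections: every point of the y-axis in the box is on the surface; it meets the z-axis at z = 0 (among the integer gridlines); every point of the x-axis in the box is on the surface.
4. These observations pin down the coefficients.

3*x^2*z - 2*x*y*z - 2*z^3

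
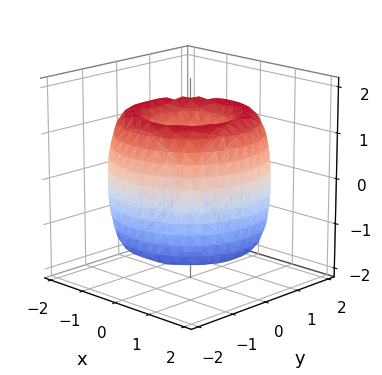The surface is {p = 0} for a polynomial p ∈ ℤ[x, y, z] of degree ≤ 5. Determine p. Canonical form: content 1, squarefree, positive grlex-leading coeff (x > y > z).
x^4 + 2*x^2*y^2 + y^4 - 3*x^2 - 3*y^2 + z^2

(a) The degree is 4 — the shape is more complex than any degree-3 surface.
(b) Symmetries: rotational symmetry about the z-axis ⇒ p depends on x, y only through x² + y².
(c) Checking where it meets the axes: it crosses the x-axis at the gridline x = 0; one z-axis crossing is at z = 0; one y-axis crossing is at y = 0; a circular section at z = 0 has radius between 1 and 2.
(d) Assembling these constraints gives the stated polynomial.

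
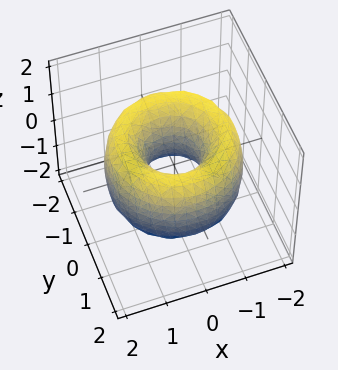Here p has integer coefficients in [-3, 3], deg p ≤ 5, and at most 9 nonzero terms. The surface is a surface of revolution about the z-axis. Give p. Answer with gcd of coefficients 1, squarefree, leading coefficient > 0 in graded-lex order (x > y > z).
deg p = 4. No degree-3 surface has this shape.
By symmetry, every cross-section ⟂ z is a circle, so x, y appear only via x² + y².
Against the integer gridlines: a circular section at z = 0 has radius between 0 and 1; it misses every integer gridline on the z-axis.
Fitting integer coefficients to these (and the overall shape) gives p.

x^4 + 2*x^2*y^2 + y^4 - 3*x^2 - 3*y^2 + z^2 + 1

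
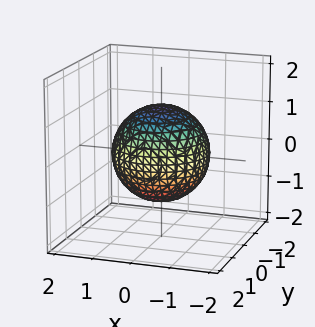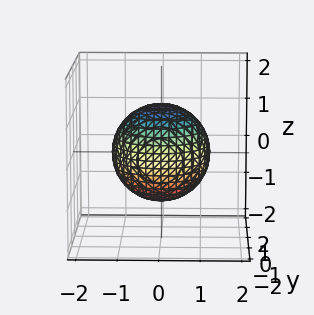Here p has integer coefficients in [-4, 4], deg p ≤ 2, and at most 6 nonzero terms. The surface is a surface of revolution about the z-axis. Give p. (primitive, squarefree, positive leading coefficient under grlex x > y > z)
2*x^2 + 2*y^2 + 2*z^2 - 3

First, degree: no degree-1 surface has this shape, so deg p = 2.
Next, symmetry: the z-axis is an axis of rotation, so x and y enter only as x² + y².
Next, against the integer gridlines: a circular section at z = -1 has radius between 0 and 1.
Finally, putting this together gives p.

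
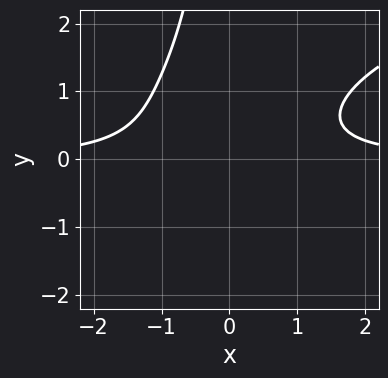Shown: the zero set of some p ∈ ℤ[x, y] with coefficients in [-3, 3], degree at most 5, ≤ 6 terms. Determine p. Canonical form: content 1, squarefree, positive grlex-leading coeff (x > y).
First, the degree is 4 — no degree-3 curve has this shape.
Next, from the axis intercepts and sections: no y-intercept at any integer in the box; no x-intercept at any integer in the box.
Finally, assembling these constraints gives the stated polynomial.

2*x*y^3 - 3*x^2*y + 3*y^2 + 3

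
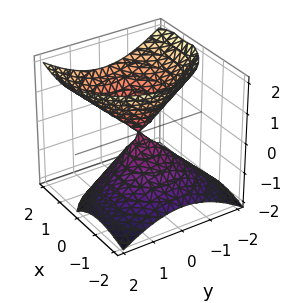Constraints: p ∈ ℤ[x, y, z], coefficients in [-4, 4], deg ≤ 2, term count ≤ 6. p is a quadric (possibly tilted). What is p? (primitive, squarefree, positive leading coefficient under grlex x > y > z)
x^2 - x*z + y^2 - z^2

Degree: no degree-1 surface has this shape, so deg p = 2.
From the visible intercepts: it crosses the y-axis at the gridline y = 0; it meets the z-axis at z = 0 (among the integer gridlines).
Assembling these constraints gives the stated polynomial.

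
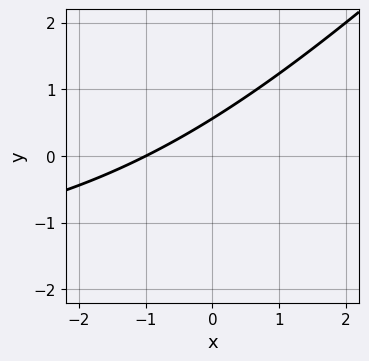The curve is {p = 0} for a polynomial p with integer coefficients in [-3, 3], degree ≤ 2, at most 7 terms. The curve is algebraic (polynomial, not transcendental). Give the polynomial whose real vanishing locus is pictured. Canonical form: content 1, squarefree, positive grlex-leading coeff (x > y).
x*y - y^2 + 2*x - 3*y + 2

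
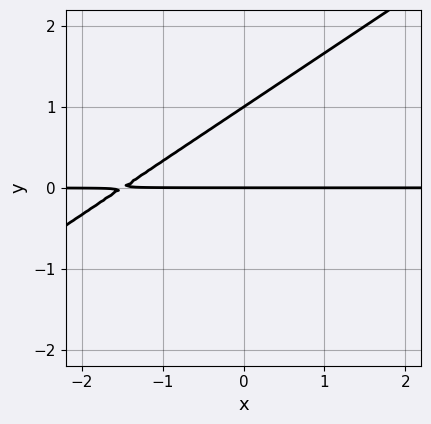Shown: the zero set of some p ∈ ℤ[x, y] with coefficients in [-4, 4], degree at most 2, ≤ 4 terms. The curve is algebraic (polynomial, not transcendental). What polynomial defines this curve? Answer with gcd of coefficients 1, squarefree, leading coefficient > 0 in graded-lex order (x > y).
2*x*y - 3*y^2 + 3*y

1. Degree: the shape is more complex than any degree-1 curve, so deg p = 2.
2. From the visible intercepts: every point of the x-axis in the box is on the curve; among the integer gridlines, it crosses the y-axis at y ∈ {0, 1}.
3. Matching integer coefficients to the picture gives p.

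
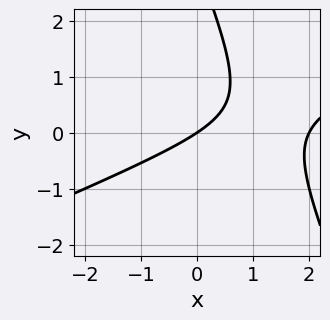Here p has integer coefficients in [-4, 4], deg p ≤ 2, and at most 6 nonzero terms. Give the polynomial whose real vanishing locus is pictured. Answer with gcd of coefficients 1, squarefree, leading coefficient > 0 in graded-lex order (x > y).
x^2 - 2*x*y - y^2 - 2*x + 3*y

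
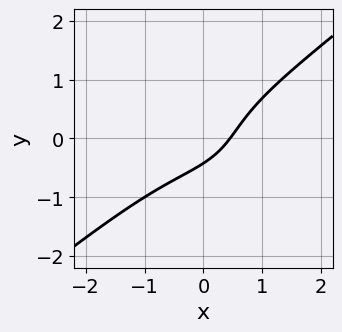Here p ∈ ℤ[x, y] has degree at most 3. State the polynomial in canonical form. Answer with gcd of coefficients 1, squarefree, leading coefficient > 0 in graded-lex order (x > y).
x^3 - 2*y^3 + 2*x - 2*y - 1

1. The degree is 3 — a generic line meets the curve in up to 3 points.
2. Putting this together gives p.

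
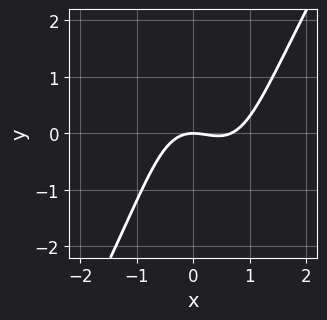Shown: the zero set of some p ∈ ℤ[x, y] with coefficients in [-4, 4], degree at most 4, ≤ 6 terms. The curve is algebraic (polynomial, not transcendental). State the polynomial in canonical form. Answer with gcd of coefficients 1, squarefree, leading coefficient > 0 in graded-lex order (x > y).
3*x^3 - x*y^2 - 2*x^2 - 3*y

Degree: no degree-2 curve has this shape, so deg p = 3.
Against the integer gridlines: it crosses the x-axis at the gridline x = 0; it crosses the y-axis at the gridline y = 0.
Assembling these constraints gives the stated polynomial.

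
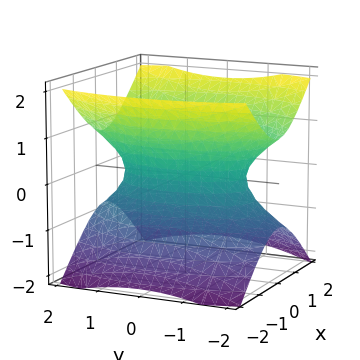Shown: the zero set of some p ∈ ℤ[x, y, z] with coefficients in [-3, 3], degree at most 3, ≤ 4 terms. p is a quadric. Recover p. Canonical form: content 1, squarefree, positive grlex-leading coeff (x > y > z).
deg p = 2.
Symmetries: the x ↦ −x reflection is a symmetry, so x appears only in even powers; the z ↦ −z reflection is a symmetry, so z appears only in even powers; the y ↦ −y reflection is a symmetry, so y appears only in even powers.
Reading off the gridlines: no z-intercept at any integer in the box.
These observations pin down the coefficients.

3*x^2 + y^2 - 3*z^2 - 2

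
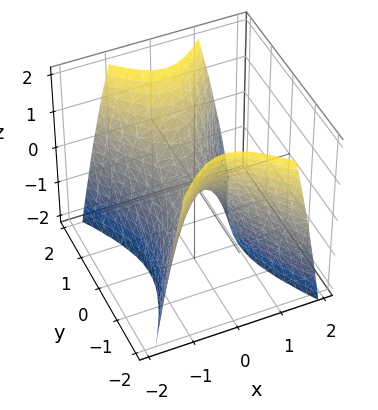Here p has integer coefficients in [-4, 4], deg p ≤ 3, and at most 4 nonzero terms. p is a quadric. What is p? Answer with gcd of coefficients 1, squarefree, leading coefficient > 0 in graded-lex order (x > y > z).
2*x^2 - y^2 + z

Degree: a hyperbolic paraboloid; a quadric, so deg p = 2.
Symmetries: the y ↦ −y reflection is a symmetry, so y appears only in even powers; mirror symmetry x ↦ −x ⇒ only even powers of x.
Against the integer gridlines: one y-axis crossing is at y = 0; one z-axis crossing is at z = 0; it meets the x-axis at x = 0 (among the integer gridlines).
Matching integer coefficients to the picture gives p.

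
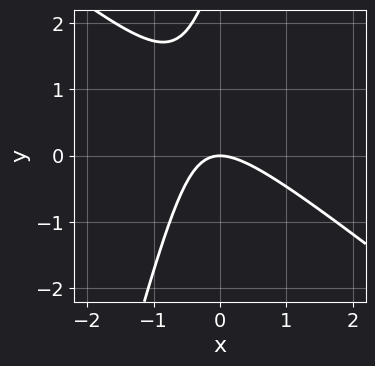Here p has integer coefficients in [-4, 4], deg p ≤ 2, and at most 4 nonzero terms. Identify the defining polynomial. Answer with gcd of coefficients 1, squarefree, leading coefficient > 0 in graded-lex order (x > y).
3*x^2 + 3*x*y - y^2 + 3*y

(a) The degree is 2 — the shape is more complex than any degree-1 curve.
(b) From the axis intercepts and sections: one x-axis crossing is at x = 0; it crosses the y-axis at the gridline y = 0.
(c) Assembling these constraints gives the stated polynomial.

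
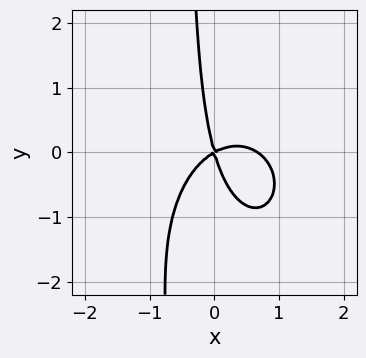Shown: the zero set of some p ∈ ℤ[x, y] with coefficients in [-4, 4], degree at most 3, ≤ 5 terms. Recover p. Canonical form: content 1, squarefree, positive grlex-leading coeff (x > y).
3*x^3 + 2*x*y^2 - 2*x^2 + 3*x*y + y^2

First, deg p = 3. A generic line meets the curve in up to 3 points.
Then, against the integer gridlines: one x-axis crossing is at x = 0; it meets the y-axis at y = 0 (among the integer gridlines).
Finally, the integer polynomial consistent with all of this is the stated p.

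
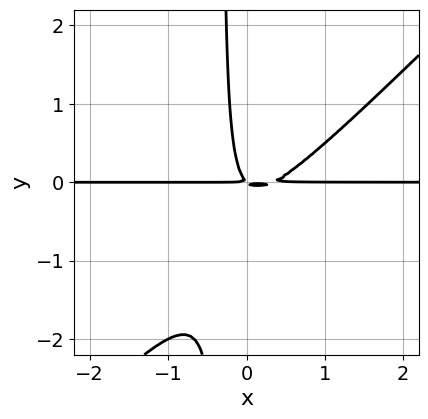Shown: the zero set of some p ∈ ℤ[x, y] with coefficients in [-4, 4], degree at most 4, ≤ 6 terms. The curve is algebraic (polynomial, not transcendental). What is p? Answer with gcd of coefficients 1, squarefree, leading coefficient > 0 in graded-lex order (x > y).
3*x^2*y - 3*x*y^2 - x*y - y^2

1. deg p = 3. A generic line meets the curve in up to 3 points.
2. Observable constraints: every point of the x-axis in the box is on the curve.
3. The integer polynomial consistent with all of this is the stated p.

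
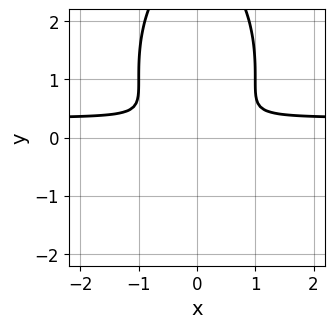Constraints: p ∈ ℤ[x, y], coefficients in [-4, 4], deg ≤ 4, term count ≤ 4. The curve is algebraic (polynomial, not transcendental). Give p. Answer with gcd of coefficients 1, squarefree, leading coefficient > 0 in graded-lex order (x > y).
1. Degree: the shape is more complex than any degree-2 curve, so deg p = 3.
2. Symmetries: the x ↦ −x reflection is a symmetry, so x appears only in even powers.
3. Matching integer coefficients to the picture gives p.

3*x^2*y + y^3 - x^2 - 3*y^2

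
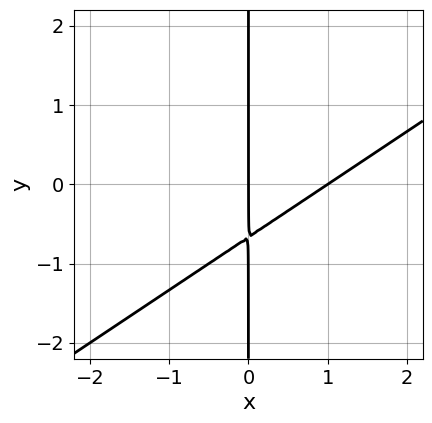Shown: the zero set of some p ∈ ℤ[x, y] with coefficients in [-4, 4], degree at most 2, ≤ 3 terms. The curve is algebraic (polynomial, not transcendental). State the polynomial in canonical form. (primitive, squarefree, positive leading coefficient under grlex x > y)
2*x^2 - 3*x*y - 2*x

(a) deg p = 2. No degree-1 curve has this shape.
(b) Checking where it meets the axes: every point of the y-axis in the box is on the curve; the x-axis gridline crossings are at x ∈ {0, 1}.
(c) Solving for integer coefficients yields p as stated.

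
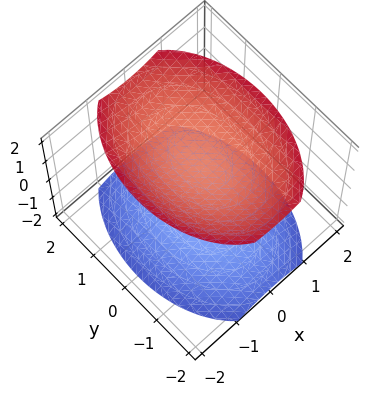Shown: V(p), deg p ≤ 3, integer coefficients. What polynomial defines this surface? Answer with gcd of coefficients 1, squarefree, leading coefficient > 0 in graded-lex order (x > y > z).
1. The picture has 2 separate pieces. They look like related sheets of one shape, so recover p as a whole.
2. The degree is 2 — two sheets facing apart; a quadric.
3. Symmetries: the z ↦ −z reflection is a symmetry, so z appears only in even powers; it's symmetric under y → −y, forcing even powers of y; it's symmetric under x → −x, forcing even powers of x.
4. From the visible intercepts: no x-intercept at any integer in the box; the surface avoids every integer y-axis point in the box.
5. Putting this together gives p.

2*x^2 + y^2 - 2*z^2 + 3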